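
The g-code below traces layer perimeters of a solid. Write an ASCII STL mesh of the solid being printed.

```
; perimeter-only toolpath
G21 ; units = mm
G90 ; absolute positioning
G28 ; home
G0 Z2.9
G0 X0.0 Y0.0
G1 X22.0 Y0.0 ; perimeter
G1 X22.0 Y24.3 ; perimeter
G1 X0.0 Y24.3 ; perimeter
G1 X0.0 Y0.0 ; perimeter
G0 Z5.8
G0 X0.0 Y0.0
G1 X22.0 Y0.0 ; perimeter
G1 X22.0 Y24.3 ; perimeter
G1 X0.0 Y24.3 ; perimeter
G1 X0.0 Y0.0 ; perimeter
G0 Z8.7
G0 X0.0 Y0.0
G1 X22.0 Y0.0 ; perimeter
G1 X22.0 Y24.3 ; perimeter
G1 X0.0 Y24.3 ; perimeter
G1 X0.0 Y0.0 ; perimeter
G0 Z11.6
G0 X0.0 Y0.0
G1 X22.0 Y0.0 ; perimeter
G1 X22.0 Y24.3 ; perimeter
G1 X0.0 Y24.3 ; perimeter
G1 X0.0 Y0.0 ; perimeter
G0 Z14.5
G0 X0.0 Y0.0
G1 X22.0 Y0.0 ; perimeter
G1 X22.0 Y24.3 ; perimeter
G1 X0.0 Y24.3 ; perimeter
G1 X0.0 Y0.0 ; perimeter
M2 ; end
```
solid part
  facet normal 0.0000 0.0000 -1.0000
    outer loop
      vertex 22.0 24.3 0.0
      vertex 22.0 0.0 0.0
      vertex 0.0 0.0 0.0
    endloop
  endfacet
  facet normal 0.0000 0.0000 -1.0000
    outer loop
      vertex 0.0 24.3 0.0
      vertex 22.0 24.3 0.0
      vertex 0.0 0.0 0.0
    endloop
  endfacet
  facet normal 0.0000 0.0000 1.0000
    outer loop
      vertex 0.0 0.0 14.5
      vertex 22.0 0.0 14.5
      vertex 22.0 24.3 14.5
    endloop
  endfacet
  facet normal 0.0000 0.0000 1.0000
    outer loop
      vertex 0.0 0.0 14.5
      vertex 22.0 24.3 14.5
      vertex 0.0 24.3 14.5
    endloop
  endfacet
  facet normal 0.0000 -1.0000 0.0000
    outer loop
      vertex 0.0 0.0 0.0
      vertex 22.0 0.0 0.0
      vertex 22.0 0.0 14.5
    endloop
  endfacet
  facet normal 0.0000 -1.0000 0.0000
    outer loop
      vertex 0.0 0.0 0.0
      vertex 22.0 0.0 14.5
      vertex 0.0 0.0 14.5
    endloop
  endfacet
  facet normal 0.0000 1.0000 0.0000
    outer loop
      vertex 22.0 24.3 14.5
      vertex 22.0 24.3 0.0
      vertex 0.0 24.3 0.0
    endloop
  endfacet
  facet normal 0.0000 1.0000 0.0000
    outer loop
      vertex 0.0 24.3 14.5
      vertex 22.0 24.3 14.5
      vertex 0.0 24.3 0.0
    endloop
  endfacet
  facet normal -1.0000 0.0000 0.0000
    outer loop
      vertex 0.0 24.3 14.5
      vertex 0.0 24.3 0.0
      vertex 0.0 0.0 0.0
    endloop
  endfacet
  facet normal -1.0000 0.0000 0.0000
    outer loop
      vertex 0.0 0.0 14.5
      vertex 0.0 24.3 14.5
      vertex 0.0 0.0 0.0
    endloop
  endfacet
  facet normal 1.0000 0.0000 0.0000
    outer loop
      vertex 22.0 0.0 0.0
      vertex 22.0 24.3 0.0
      vertex 22.0 24.3 14.5
    endloop
  endfacet
  facet normal 1.0000 0.0000 0.0000
    outer loop
      vertex 22.0 0.0 0.0
      vertex 22.0 24.3 14.5
      vertex 22.0 0.0 14.5
    endloop
  endfacet
endsolid part

The G0 Z moves step by Δz≈2.9 mm. Every layer's G1 loop is the same polygon, so the solid is a straight extrusion of it from z=0 to z≈14.5. Closing with flat bottom and top caps and triangulating gives 12 facets — a rectangular box, roughly 22 × 24.3 mm footprint and 14.5 mm tall.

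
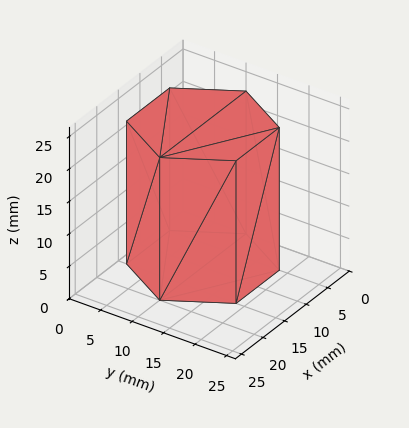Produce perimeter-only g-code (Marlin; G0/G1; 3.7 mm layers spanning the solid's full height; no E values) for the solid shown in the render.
Reading the render: the shape is a regular 6-sided prism (a cylinder approximated with 6 flat sides), circumscribed radius ≈ 10 mm, height ≈ 22 mm (dimensions read to the nearest mm from the axis ticks). For the g-code, the solid's height is divided into equal slices at the stated Δz and each level perimeter traced with G1 moves after a G0 lift.

; perimeter-only toolpath
G21 ; units = mm
G90 ; absolute positioning
G28 ; home
; layer 1
G0 Z3.7
G0 X20.0 Y10.0
G1 X15.0 Y18.7
G1 X5.0 Y18.7
G1 X0.0 Y10.0
G1 X5.0 Y1.3
G1 X15.0 Y1.3
G1 X20.0 Y10.0
; layer 2
G0 Z7.3
G0 X20.0 Y10.0
G1 X15.0 Y18.7
G1 X5.0 Y18.7
G1 X0.0 Y10.0
G1 X5.0 Y1.3
G1 X15.0 Y1.3
G1 X20.0 Y10.0
; layer 3
G0 Z11.0
G0 X20.0 Y10.0
G1 X15.0 Y18.7
G1 X5.0 Y18.7
G1 X0.0 Y10.0
G1 X5.0 Y1.3
G1 X15.0 Y1.3
G1 X20.0 Y10.0
; layer 4
G0 Z14.7
G0 X20.0 Y10.0
G1 X15.0 Y18.7
G1 X5.0 Y18.7
G1 X0.0 Y10.0
G1 X5.0 Y1.3
G1 X15.0 Y1.3
G1 X20.0 Y10.0
; layer 5
G0 Z18.3
G0 X20.0 Y10.0
G1 X15.0 Y18.7
G1 X5.0 Y18.7
G1 X0.0 Y10.0
G1 X5.0 Y1.3
G1 X15.0 Y1.3
G1 X20.0 Y10.0
; layer 6
G0 Z22.0
G0 X20.0 Y10.0
G1 X15.0 Y18.7
G1 X5.0 Y18.7
G1 X0.0 Y10.0
G1 X5.0 Y1.3
G1 X15.0 Y1.3
G1 X20.0 Y10.0
M2 ; end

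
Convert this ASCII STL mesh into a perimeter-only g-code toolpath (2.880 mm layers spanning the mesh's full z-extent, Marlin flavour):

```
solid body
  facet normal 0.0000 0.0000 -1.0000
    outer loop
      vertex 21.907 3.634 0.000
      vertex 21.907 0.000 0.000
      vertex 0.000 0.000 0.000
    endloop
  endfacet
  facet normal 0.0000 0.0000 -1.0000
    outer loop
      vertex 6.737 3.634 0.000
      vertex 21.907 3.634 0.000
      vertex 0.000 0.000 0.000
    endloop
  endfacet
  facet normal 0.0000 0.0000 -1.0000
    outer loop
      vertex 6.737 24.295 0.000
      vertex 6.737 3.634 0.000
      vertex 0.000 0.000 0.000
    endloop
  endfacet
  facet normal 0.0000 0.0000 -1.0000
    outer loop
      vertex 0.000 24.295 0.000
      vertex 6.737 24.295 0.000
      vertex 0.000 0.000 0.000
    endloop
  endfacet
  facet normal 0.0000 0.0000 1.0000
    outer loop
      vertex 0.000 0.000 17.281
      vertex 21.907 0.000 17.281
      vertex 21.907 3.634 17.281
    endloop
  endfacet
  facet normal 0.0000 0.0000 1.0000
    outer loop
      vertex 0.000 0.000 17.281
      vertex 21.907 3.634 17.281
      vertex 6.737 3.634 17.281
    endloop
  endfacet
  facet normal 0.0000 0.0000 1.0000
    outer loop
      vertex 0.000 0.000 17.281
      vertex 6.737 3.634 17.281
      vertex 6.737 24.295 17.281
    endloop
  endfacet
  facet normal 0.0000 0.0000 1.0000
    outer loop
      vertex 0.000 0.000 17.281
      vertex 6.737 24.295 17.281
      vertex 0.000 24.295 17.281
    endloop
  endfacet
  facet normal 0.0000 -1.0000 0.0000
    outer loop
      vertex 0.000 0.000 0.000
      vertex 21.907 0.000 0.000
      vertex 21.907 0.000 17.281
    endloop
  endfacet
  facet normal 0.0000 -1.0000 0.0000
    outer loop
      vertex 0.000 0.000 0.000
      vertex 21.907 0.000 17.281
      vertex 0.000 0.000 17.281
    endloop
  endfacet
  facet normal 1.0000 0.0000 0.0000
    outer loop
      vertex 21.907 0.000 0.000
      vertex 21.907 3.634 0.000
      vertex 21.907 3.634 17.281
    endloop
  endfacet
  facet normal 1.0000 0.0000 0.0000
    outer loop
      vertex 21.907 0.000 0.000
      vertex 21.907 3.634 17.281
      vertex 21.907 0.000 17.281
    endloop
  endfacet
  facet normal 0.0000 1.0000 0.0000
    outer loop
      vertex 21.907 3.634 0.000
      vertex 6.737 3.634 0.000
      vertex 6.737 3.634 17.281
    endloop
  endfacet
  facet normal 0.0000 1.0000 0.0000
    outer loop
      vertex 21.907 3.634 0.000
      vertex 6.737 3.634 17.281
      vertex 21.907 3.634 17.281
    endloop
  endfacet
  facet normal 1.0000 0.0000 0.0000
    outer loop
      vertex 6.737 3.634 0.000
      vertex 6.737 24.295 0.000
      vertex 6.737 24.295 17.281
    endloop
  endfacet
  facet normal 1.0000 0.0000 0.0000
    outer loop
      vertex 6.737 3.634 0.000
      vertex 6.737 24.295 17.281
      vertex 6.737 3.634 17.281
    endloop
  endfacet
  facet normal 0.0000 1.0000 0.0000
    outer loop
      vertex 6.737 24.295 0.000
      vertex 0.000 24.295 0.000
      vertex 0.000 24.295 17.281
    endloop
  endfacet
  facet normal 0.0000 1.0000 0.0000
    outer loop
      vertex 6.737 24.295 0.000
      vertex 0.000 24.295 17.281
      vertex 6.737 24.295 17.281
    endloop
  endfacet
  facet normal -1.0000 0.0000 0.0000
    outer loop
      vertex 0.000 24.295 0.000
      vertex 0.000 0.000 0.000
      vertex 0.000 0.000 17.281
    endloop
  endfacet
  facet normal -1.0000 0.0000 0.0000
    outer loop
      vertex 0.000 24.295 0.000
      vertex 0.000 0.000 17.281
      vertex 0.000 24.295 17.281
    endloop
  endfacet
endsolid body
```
; perimeter-only toolpath
G21 ; units = mm
G90 ; absolute positioning
G28 ; home
; layer 1
G0 Z2.880
G0 X0.000 Y0.000
G1 X21.907 Y0.000
G1 X21.907 Y3.634
G1 X6.737 Y3.634
G1 X6.737 Y24.295
G1 X0.000 Y24.295
G1 X0.000 Y0.000
; layer 2
G0 Z5.760
G0 X0.000 Y0.000
G1 X21.907 Y0.000
G1 X21.907 Y3.634
G1 X6.737 Y3.634
G1 X6.737 Y24.295
G1 X0.000 Y24.295
G1 X0.000 Y0.000
; layer 3
G0 Z8.640
G0 X0.000 Y0.000
G1 X21.907 Y0.000
G1 X21.907 Y3.634
G1 X6.737 Y3.634
G1 X6.737 Y24.295
G1 X0.000 Y24.295
G1 X0.000 Y0.000
; layer 4
G0 Z11.521
G0 X0.000 Y0.000
G1 X21.907 Y0.000
G1 X21.907 Y3.634
G1 X6.737 Y3.634
G1 X6.737 Y24.295
G1 X0.000 Y24.295
G1 X0.000 Y0.000
; layer 5
G0 Z14.401
G0 X0.000 Y0.000
G1 X21.907 Y0.000
G1 X21.907 Y3.634
G1 X6.737 Y3.634
G1 X6.737 Y24.295
G1 X0.000 Y24.295
G1 X0.000 Y0.000
; layer 6
G0 Z17.281
G0 X0.000 Y0.000
G1 X21.907 Y0.000
G1 X21.907 Y3.634
G1 X6.737 Y3.634
G1 X6.737 Y24.295
G1 X0.000 Y24.295
G1 X0.000 Y0.000
M2 ; end

The solid is an L-shaped prism: outer 21.9 × 24.3 mm, arm thicknesses ≈ 3.63 mm (horizontal) and 6.74 mm (vertical), extruded 17.3 mm in z. Slicing at Δz = 2.880 mm — 6 equal slices spanning the solid's height, so layer i sits at z = i·h/6 — gives 6 non-empty perimeters. Each is a 6-segment closed polygon; G0 lifts to the layer z and rapids to the start vertex, then G1 traces the edges.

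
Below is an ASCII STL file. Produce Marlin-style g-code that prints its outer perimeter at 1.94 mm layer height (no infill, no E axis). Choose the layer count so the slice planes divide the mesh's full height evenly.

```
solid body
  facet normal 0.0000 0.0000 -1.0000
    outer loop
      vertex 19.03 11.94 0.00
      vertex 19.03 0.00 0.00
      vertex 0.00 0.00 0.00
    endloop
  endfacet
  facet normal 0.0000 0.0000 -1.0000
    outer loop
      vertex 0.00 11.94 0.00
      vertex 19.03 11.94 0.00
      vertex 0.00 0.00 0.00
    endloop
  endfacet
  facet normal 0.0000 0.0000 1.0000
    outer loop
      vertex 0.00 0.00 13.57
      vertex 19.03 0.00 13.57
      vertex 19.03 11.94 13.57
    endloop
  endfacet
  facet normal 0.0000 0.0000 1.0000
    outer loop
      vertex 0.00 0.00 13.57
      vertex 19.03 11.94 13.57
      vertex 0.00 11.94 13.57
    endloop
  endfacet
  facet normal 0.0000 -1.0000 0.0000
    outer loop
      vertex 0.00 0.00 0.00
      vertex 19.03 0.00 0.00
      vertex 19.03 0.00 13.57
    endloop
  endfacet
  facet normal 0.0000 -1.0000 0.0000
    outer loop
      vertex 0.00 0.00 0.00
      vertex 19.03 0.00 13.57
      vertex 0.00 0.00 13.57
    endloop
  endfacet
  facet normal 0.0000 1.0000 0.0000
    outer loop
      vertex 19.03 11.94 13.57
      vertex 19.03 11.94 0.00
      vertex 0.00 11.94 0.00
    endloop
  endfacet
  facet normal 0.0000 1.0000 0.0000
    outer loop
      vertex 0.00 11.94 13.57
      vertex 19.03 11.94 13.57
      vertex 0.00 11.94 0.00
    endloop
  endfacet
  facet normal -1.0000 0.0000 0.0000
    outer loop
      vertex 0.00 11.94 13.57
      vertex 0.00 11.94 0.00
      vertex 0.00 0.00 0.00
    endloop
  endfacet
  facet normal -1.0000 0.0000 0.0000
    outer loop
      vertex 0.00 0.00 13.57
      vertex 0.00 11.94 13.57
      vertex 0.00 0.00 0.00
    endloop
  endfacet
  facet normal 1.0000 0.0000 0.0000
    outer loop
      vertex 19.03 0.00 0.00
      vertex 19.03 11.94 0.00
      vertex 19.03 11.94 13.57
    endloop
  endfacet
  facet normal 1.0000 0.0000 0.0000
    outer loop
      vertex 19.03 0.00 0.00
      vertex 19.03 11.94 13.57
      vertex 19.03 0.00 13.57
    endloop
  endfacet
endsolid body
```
; perimeter-only toolpath
G21 ; units = mm
G90 ; absolute positioning
G28 ; home
; layer 1
G0 Z1.94
G0 X0.00 Y0.00
G1 X19.03 Y0.00
G1 X19.03 Y11.94
G1 X0.00 Y11.94
G1 X0.00 Y0.00
; layer 2
G0 Z3.88
G0 X0.00 Y0.00
G1 X19.03 Y0.00
G1 X19.03 Y11.94
G1 X0.00 Y11.94
G1 X0.00 Y0.00
; layer 3
G0 Z5.82
G0 X0.00 Y0.00
G1 X19.03 Y0.00
G1 X19.03 Y11.94
G1 X0.00 Y11.94
G1 X0.00 Y0.00
; layer 4
G0 Z7.75
G0 X0.00 Y0.00
G1 X19.03 Y0.00
G1 X19.03 Y11.94
G1 X0.00 Y11.94
G1 X0.00 Y0.00
; layer 5
G0 Z9.69
G0 X0.00 Y0.00
G1 X19.03 Y0.00
G1 X19.03 Y11.94
G1 X0.00 Y11.94
G1 X0.00 Y0.00
; layer 6
G0 Z11.63
G0 X0.00 Y0.00
G1 X19.03 Y0.00
G1 X19.03 Y11.94
G1 X0.00 Y11.94
G1 X0.00 Y0.00
; layer 7
G0 Z13.57
G0 X0.00 Y0.00
G1 X19.03 Y0.00
G1 X19.03 Y11.94
G1 X0.00 Y11.94
G1 X0.00 Y0.00
M2 ; end

The solid is a rectangular box, roughly 19 × 11.9 mm footprint and 13.6 mm tall. Slicing at Δz = 1.94 mm — 7 equal slices spanning the solid's height, so layer i sits at z = i·h/7 — gives 7 non-empty perimeters. Each is a 4-segment closed polygon; G0 lifts to the layer z and rapids to the start vertex, then G1 traces the edges.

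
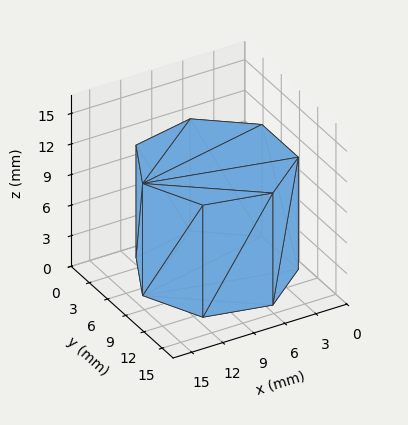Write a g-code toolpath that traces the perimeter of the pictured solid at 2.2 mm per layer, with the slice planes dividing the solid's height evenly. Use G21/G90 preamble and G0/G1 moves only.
Reading the render: the shape is a regular 7-sided prism (a cylinder approximated with 7 flat sides), circumscribed radius ≈ 7 mm, height ≈ 11 mm (dimensions read to the nearest mm from the axis ticks). For the g-code, the solid's height is divided into equal slices at the stated Δz and each level perimeter traced with G1 moves after a G0 lift.

; perimeter-only toolpath
G21 ; units = mm
G90 ; absolute positioning
G28 ; home
; layer 1
G0 Z2.2
G0 X14.0 Y7.0
G1 X11.4 Y12.5
G1 X5.4 Y13.8
G1 X0.7 Y10.0
G1 X0.7 Y4.0
G1 X5.4 Y0.2
G1 X11.4 Y1.5
G1 X14.0 Y7.0
; layer 2
G0 Z4.4
G0 X14.0 Y7.0
G1 X11.4 Y12.5
G1 X5.4 Y13.8
G1 X0.7 Y10.0
G1 X0.7 Y4.0
G1 X5.4 Y0.2
G1 X11.4 Y1.5
G1 X14.0 Y7.0
; layer 3
G0 Z6.6
G0 X14.0 Y7.0
G1 X11.4 Y12.5
G1 X5.4 Y13.8
G1 X0.7 Y10.0
G1 X0.7 Y4.0
G1 X5.4 Y0.2
G1 X11.4 Y1.5
G1 X14.0 Y7.0
; layer 4
G0 Z8.8
G0 X14.0 Y7.0
G1 X11.4 Y12.5
G1 X5.4 Y13.8
G1 X0.7 Y10.0
G1 X0.7 Y4.0
G1 X5.4 Y0.2
G1 X11.4 Y1.5
G1 X14.0 Y7.0
; layer 5
G0 Z11.0
G0 X14.0 Y7.0
G1 X11.4 Y12.5
G1 X5.4 Y13.8
G1 X0.7 Y10.0
G1 X0.7 Y4.0
G1 X5.4 Y0.2
G1 X11.4 Y1.5
G1 X14.0 Y7.0
M2 ; end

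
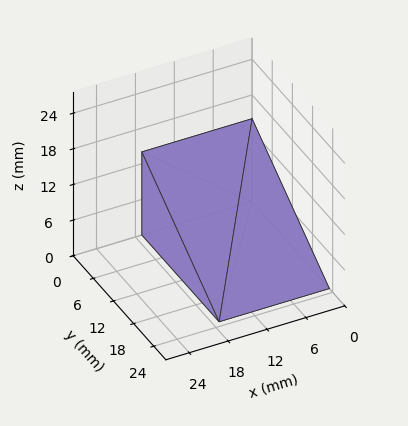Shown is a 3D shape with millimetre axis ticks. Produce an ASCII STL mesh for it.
Reading the render: the shape is a wedge (ramp): 17 × 23 mm base, rising to 14 mm along the y=0 edge and sloping linearly to z=0 at y=23 (dimensions read to the nearest mm from the axis ticks). For the STL, each face is triangulated and given an outward normal.

solid part
  facet normal 0.0000 0.0000 -1.0000
    outer loop
      vertex 17.00 23.00 0.00
      vertex 17.00 0.00 0.00
      vertex 0.00 0.00 0.00
    endloop
  endfacet
  facet normal 0.0000 0.0000 -1.0000
    outer loop
      vertex 0.00 23.00 0.00
      vertex 17.00 23.00 0.00
      vertex 0.00 0.00 0.00
    endloop
  endfacet
  facet normal 0.0000 -1.0000 0.0000
    outer loop
      vertex 0.00 0.00 0.00
      vertex 17.00 0.00 0.00
      vertex 17.00 0.00 14.00
    endloop
  endfacet
  facet normal 0.0000 -1.0000 0.0000
    outer loop
      vertex 0.00 0.00 0.00
      vertex 17.00 0.00 14.00
      vertex 0.00 0.00 14.00
    endloop
  endfacet
  facet normal 0.0000 0.5199 0.8542
    outer loop
      vertex 0.00 0.00 14.00
      vertex 17.00 0.00 14.00
      vertex 17.00 23.00 0.00
    endloop
  endfacet
  facet normal 0.0000 0.5199 0.8542
    outer loop
      vertex 0.00 0.00 14.00
      vertex 17.00 23.00 0.00
      vertex 0.00 23.00 0.00
    endloop
  endfacet
  facet normal -1.0000 0.0000 0.0000
    outer loop
      vertex 0.00 0.00 14.00
      vertex 0.00 23.00 0.00
      vertex 0.00 0.00 0.00
    endloop
  endfacet
  facet normal 1.0000 0.0000 0.0000
    outer loop
      vertex 17.00 0.00 0.00
      vertex 17.00 23.00 0.00
      vertex 17.00 0.00 14.00
    endloop
  endfacet
endsolid part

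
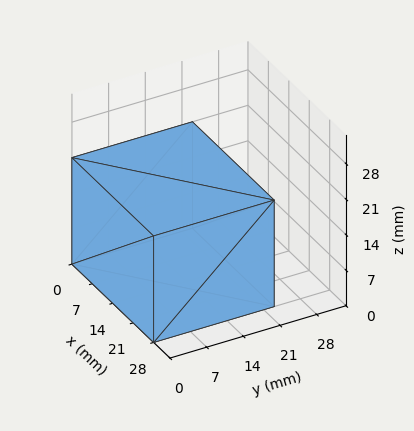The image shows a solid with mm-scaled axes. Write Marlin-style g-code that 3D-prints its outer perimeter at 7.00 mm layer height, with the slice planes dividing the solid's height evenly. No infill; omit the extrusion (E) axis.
Reading the render: the shape is a rectangular box, roughly 28 × 23 mm footprint and 21 mm tall (dimensions read to the nearest mm from the axis ticks). For the g-code, the solid's height is divided into equal slices at the stated Δz and each level perimeter traced with G1 moves after a G0 lift.

; perimeter-only toolpath
G21 ; units = mm
G90 ; absolute positioning
G28 ; home
; layer 1
G0 Z7.00
G0 X0.00 Y0.00
G1 X28.00 Y0.00
G1 X28.00 Y23.00
G1 X0.00 Y23.00
G1 X0.00 Y0.00
; layer 2
G0 Z14.00
G0 X0.00 Y0.00
G1 X28.00 Y0.00
G1 X28.00 Y23.00
G1 X0.00 Y23.00
G1 X0.00 Y0.00
; layer 3
G0 Z21.00
G0 X0.00 Y0.00
G1 X28.00 Y0.00
G1 X28.00 Y23.00
G1 X0.00 Y23.00
G1 X0.00 Y0.00
M2 ; end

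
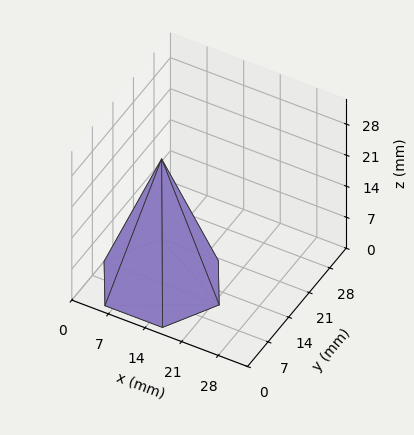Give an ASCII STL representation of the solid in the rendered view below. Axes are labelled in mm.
Reading the render: the shape is a regular 6-sided pyramid, base circumscribed radius ≈ 11 mm, apex at z ≈ 28 mm (dimensions read to the nearest mm from the axis ticks). For the STL, each face is triangulated and given an outward normal.

solid part
  facet normal 0.0000 0.0000 -1.0000
    outer loop
      vertex 5.5 20.5 0.0
      vertex 16.5 20.5 0.0
      vertex 22.0 11.0 0.0
    endloop
  endfacet
  facet normal 0.0000 0.0000 -1.0000
    outer loop
      vertex 0.0 11.0 0.0
      vertex 5.5 20.5 0.0
      vertex 22.0 11.0 0.0
    endloop
  endfacet
  facet normal 0.0000 0.0000 -1.0000
    outer loop
      vertex 5.5 1.5 0.0
      vertex 0.0 11.0 0.0
      vertex 22.0 11.0 0.0
    endloop
  endfacet
  facet normal 0.0000 0.0000 -1.0000
    outer loop
      vertex 16.5 1.5 0.0
      vertex 5.5 1.5 0.0
      vertex 22.0 11.0 0.0
    endloop
  endfacet
  facet normal 0.8194 0.4744 0.3219
    outer loop
      vertex 22.0 11.0 0.0
      vertex 16.5 20.5 0.0
      vertex 11.0 11.0 28.0
    endloop
  endfacet
  facet normal 0.0000 0.9470 0.3213
    outer loop
      vertex 16.5 20.5 0.0
      vertex 5.5 20.5 0.0
      vertex 11.0 11.0 28.0
    endloop
  endfacet
  facet normal -0.8194 0.4744 0.3219
    outer loop
      vertex 5.5 20.5 0.0
      vertex 0.0 11.0 0.0
      vertex 11.0 11.0 28.0
    endloop
  endfacet
  facet normal -0.8194 -0.4744 0.3219
    outer loop
      vertex 0.0 11.0 0.0
      vertex 5.5 1.5 0.0
      vertex 11.0 11.0 28.0
    endloop
  endfacet
  facet normal 0.0000 -0.9470 0.3213
    outer loop
      vertex 5.5 1.5 0.0
      vertex 16.5 1.5 0.0
      vertex 11.0 11.0 28.0
    endloop
  endfacet
  facet normal 0.8194 -0.4744 0.3219
    outer loop
      vertex 16.5 1.5 0.0
      vertex 22.0 11.0 0.0
      vertex 11.0 11.0 28.0
    endloop
  endfacet
endsolid part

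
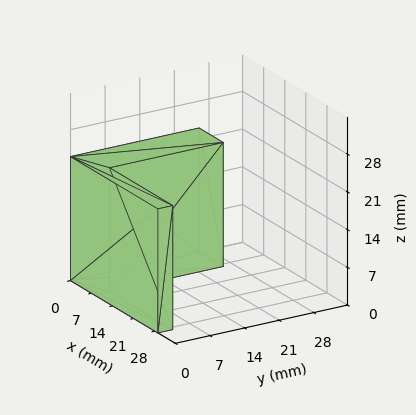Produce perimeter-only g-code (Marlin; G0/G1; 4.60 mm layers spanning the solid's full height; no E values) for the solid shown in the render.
Reading the render: the shape is an L-shaped prism: outer 29 × 26 mm, arm thicknesses ≈ 3 mm (horizontal) and 8 mm (vertical), extruded 23 mm in z (dimensions read to the nearest mm from the axis ticks). For the g-code, the solid's height is divided into equal slices at the stated Δz and each level perimeter traced with G1 moves after a G0 lift.

; perimeter-only toolpath
G21 ; units = mm
G90 ; absolute positioning
G28 ; home
; layer 1
G0 Z4.60
G0 X0.00 Y0.00
G1 X29.00 Y0.00
G1 X29.00 Y3.00
G1 X8.00 Y3.00
G1 X8.00 Y26.00
G1 X0.00 Y26.00
G1 X0.00 Y0.00
; layer 2
G0 Z9.20
G0 X0.00 Y0.00
G1 X29.00 Y0.00
G1 X29.00 Y3.00
G1 X8.00 Y3.00
G1 X8.00 Y26.00
G1 X0.00 Y26.00
G1 X0.00 Y0.00
; layer 3
G0 Z13.80
G0 X0.00 Y0.00
G1 X29.00 Y0.00
G1 X29.00 Y3.00
G1 X8.00 Y3.00
G1 X8.00 Y26.00
G1 X0.00 Y26.00
G1 X0.00 Y0.00
; layer 4
G0 Z18.40
G0 X0.00 Y0.00
G1 X29.00 Y0.00
G1 X29.00 Y3.00
G1 X8.00 Y3.00
G1 X8.00 Y26.00
G1 X0.00 Y26.00
G1 X0.00 Y0.00
; layer 5
G0 Z23.00
G0 X0.00 Y0.00
G1 X29.00 Y0.00
G1 X29.00 Y3.00
G1 X8.00 Y3.00
G1 X8.00 Y26.00
G1 X0.00 Y26.00
G1 X0.00 Y0.00
M2 ; end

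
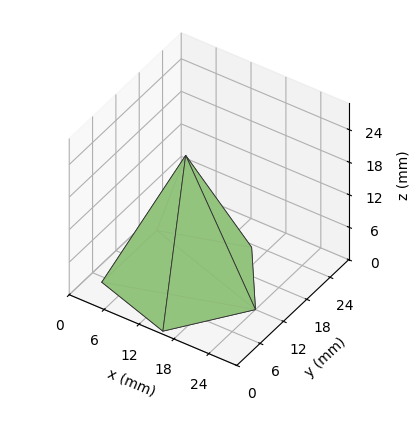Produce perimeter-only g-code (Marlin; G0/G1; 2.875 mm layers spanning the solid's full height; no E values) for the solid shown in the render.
Reading the render: the shape is a regular 5-sided pyramid, base circumscribed radius ≈ 12 mm, apex at z ≈ 23 mm (dimensions read to the nearest mm from the axis ticks). For the g-code, the solid's height is divided into equal slices at the stated Δz and each level perimeter traced with G1 moves after a G0 lift.

; perimeter-only toolpath
G21 ; units = mm
G90 ; absolute positioning
G28 ; home
; layer 1
G0 Z2.875
G0 X22.500 Y12.000
G1 X15.245 Y21.986
G1 X3.505 Y18.171
G1 X3.505 Y5.829
G1 X15.245 Y2.014
G1 X22.500 Y12.000
; layer 2
G0 Z5.750
G0 X21.000 Y12.000
G1 X14.781 Y20.560
G1 X4.719 Y17.290
G1 X4.719 Y6.710
G1 X14.781 Y3.440
G1 X21.000 Y12.000
; layer 3
G0 Z8.625
G0 X19.500 Y12.000
G1 X14.318 Y19.133
G1 X5.933 Y16.408
G1 X5.933 Y7.592
G1 X14.318 Y4.867
G1 X19.500 Y12.000
; layer 4
G0 Z11.500
G0 X18.000 Y12.000
G1 X13.854 Y17.706
G1 X7.146 Y15.527
G1 X7.146 Y8.473
G1 X13.854 Y6.293
G1 X18.000 Y12.000
; layer 5
G0 Z14.375
G0 X16.500 Y12.000
G1 X13.390 Y16.280
G1 X8.360 Y14.645
G1 X8.360 Y9.355
G1 X13.390 Y7.720
G1 X16.500 Y12.000
; layer 6
G0 Z17.250
G0 X15.000 Y12.000
G1 X12.927 Y14.853
G1 X9.573 Y13.763
G1 X9.573 Y10.237
G1 X12.927 Y9.147
G1 X15.000 Y12.000
; layer 7
G0 Z20.125
G0 X13.500 Y12.000
G1 X12.463 Y13.427
G1 X10.787 Y12.882
G1 X10.787 Y11.118
G1 X12.463 Y10.573
G1 X13.500 Y12.000
M2 ; end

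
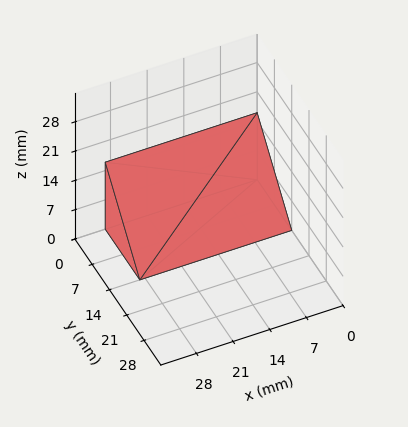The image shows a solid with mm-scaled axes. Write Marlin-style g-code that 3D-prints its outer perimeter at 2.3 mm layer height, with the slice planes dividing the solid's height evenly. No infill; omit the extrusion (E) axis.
Reading the render: the shape is a wedge (ramp): 29 × 14 mm base, rising to 16 mm along the y=0 edge and sloping linearly to z=0 at y=14 (dimensions read to the nearest mm from the axis ticks). For the g-code, the solid's height is divided into equal slices at the stated Δz and each level perimeter traced with G1 moves after a G0 lift.

; perimeter-only toolpath
G21 ; units = mm
G90 ; absolute positioning
G28 ; home
; layer 1
G0 Z2.3
G0 X0.0 Y0.0
G1 X29.0 Y0.0
G1 X29.0 Y12.0
G1 X0.0 Y12.0
G1 X0.0 Y0.0
; layer 2
G0 Z4.6
G0 X0.0 Y0.0
G1 X29.0 Y0.0
G1 X29.0 Y10.0
G1 X0.0 Y10.0
G1 X0.0 Y0.0
; layer 3
G0 Z6.9
G0 X0.0 Y0.0
G1 X29.0 Y0.0
G1 X29.0 Y8.0
G1 X0.0 Y8.0
G1 X0.0 Y0.0
; layer 4
G0 Z9.1
G0 X0.0 Y0.0
G1 X29.0 Y0.0
G1 X29.0 Y6.0
G1 X0.0 Y6.0
G1 X0.0 Y0.0
; layer 5
G0 Z11.4
G0 X0.0 Y0.0
G1 X29.0 Y0.0
G1 X29.0 Y4.0
G1 X0.0 Y4.0
G1 X0.0 Y0.0
; layer 6
G0 Z13.7
G0 X0.0 Y0.0
G1 X29.0 Y0.0
G1 X29.0 Y2.0
G1 X0.0 Y2.0
G1 X0.0 Y0.0
M2 ; end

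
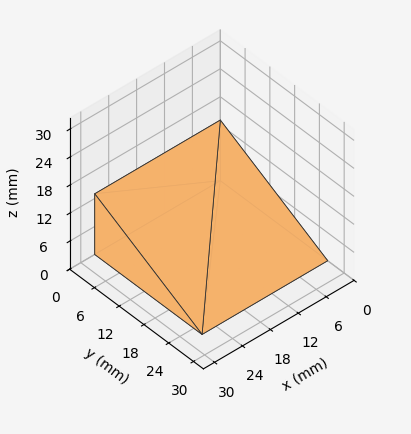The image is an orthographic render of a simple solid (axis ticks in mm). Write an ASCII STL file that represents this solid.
Reading the render: the shape is a wedge (ramp): 27 × 26 mm base, rising to 13 mm along the y=0 edge and sloping linearly to z=0 at y=26 (dimensions read to the nearest mm from the axis ticks). For the STL, each face is triangulated and given an outward normal.

solid part
  facet normal 0.0000 0.0000 -1.0000
    outer loop
      vertex 27.00 26.00 0.00
      vertex 27.00 0.00 0.00
      vertex 0.00 0.00 0.00
    endloop
  endfacet
  facet normal 0.0000 0.0000 -1.0000
    outer loop
      vertex 0.00 26.00 0.00
      vertex 27.00 26.00 0.00
      vertex 0.00 0.00 0.00
    endloop
  endfacet
  facet normal 0.0000 -1.0000 0.0000
    outer loop
      vertex 0.00 0.00 0.00
      vertex 27.00 0.00 0.00
      vertex 27.00 0.00 13.00
    endloop
  endfacet
  facet normal 0.0000 -1.0000 0.0000
    outer loop
      vertex 0.00 0.00 0.00
      vertex 27.00 0.00 13.00
      vertex 0.00 0.00 13.00
    endloop
  endfacet
  facet normal 0.0000 0.4472 0.8944
    outer loop
      vertex 0.00 0.00 13.00
      vertex 27.00 0.00 13.00
      vertex 27.00 26.00 0.00
    endloop
  endfacet
  facet normal 0.0000 0.4472 0.8944
    outer loop
      vertex 0.00 0.00 13.00
      vertex 27.00 26.00 0.00
      vertex 0.00 26.00 0.00
    endloop
  endfacet
  facet normal -1.0000 0.0000 0.0000
    outer loop
      vertex 0.00 0.00 13.00
      vertex 0.00 26.00 0.00
      vertex 0.00 0.00 0.00
    endloop
  endfacet
  facet normal 1.0000 0.0000 0.0000
    outer loop
      vertex 27.00 0.00 0.00
      vertex 27.00 26.00 0.00
      vertex 27.00 0.00 13.00
    endloop
  endfacet
endsolid part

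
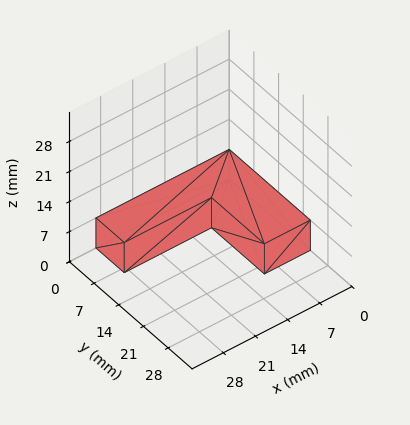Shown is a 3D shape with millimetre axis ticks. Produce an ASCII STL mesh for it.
Reading the render: the shape is an L-shaped prism: outer 29 × 23 mm, arm thicknesses ≈ 8 mm (horizontal) and 10 mm (vertical), extruded 7 mm in z (dimensions read to the nearest mm from the axis ticks). For the STL, each face is triangulated and given an outward normal.

solid part
  facet normal 0.0000 0.0000 -1.0000
    outer loop
      vertex 29.000 8.000 0.000
      vertex 29.000 0.000 0.000
      vertex 0.000 0.000 0.000
    endloop
  endfacet
  facet normal 0.0000 0.0000 -1.0000
    outer loop
      vertex 10.000 8.000 0.000
      vertex 29.000 8.000 0.000
      vertex 0.000 0.000 0.000
    endloop
  endfacet
  facet normal 0.0000 0.0000 -1.0000
    outer loop
      vertex 10.000 23.000 0.000
      vertex 10.000 8.000 0.000
      vertex 0.000 0.000 0.000
    endloop
  endfacet
  facet normal 0.0000 0.0000 -1.0000
    outer loop
      vertex 0.000 23.000 0.000
      vertex 10.000 23.000 0.000
      vertex 0.000 0.000 0.000
    endloop
  endfacet
  facet normal 0.0000 0.0000 1.0000
    outer loop
      vertex 0.000 0.000 7.000
      vertex 29.000 0.000 7.000
      vertex 29.000 8.000 7.000
    endloop
  endfacet
  facet normal 0.0000 0.0000 1.0000
    outer loop
      vertex 0.000 0.000 7.000
      vertex 29.000 8.000 7.000
      vertex 10.000 8.000 7.000
    endloop
  endfacet
  facet normal 0.0000 0.0000 1.0000
    outer loop
      vertex 0.000 0.000 7.000
      vertex 10.000 8.000 7.000
      vertex 10.000 23.000 7.000
    endloop
  endfacet
  facet normal 0.0000 0.0000 1.0000
    outer loop
      vertex 0.000 0.000 7.000
      vertex 10.000 23.000 7.000
      vertex 0.000 23.000 7.000
    endloop
  endfacet
  facet normal 0.0000 -1.0000 0.0000
    outer loop
      vertex 0.000 0.000 0.000
      vertex 29.000 0.000 0.000
      vertex 29.000 0.000 7.000
    endloop
  endfacet
  facet normal 0.0000 -1.0000 0.0000
    outer loop
      vertex 0.000 0.000 0.000
      vertex 29.000 0.000 7.000
      vertex 0.000 0.000 7.000
    endloop
  endfacet
  facet normal 1.0000 0.0000 0.0000
    outer loop
      vertex 29.000 0.000 0.000
      vertex 29.000 8.000 0.000
      vertex 29.000 8.000 7.000
    endloop
  endfacet
  facet normal 1.0000 0.0000 0.0000
    outer loop
      vertex 29.000 0.000 0.000
      vertex 29.000 8.000 7.000
      vertex 29.000 0.000 7.000
    endloop
  endfacet
  facet normal 0.0000 1.0000 0.0000
    outer loop
      vertex 29.000 8.000 0.000
      vertex 10.000 8.000 0.000
      vertex 10.000 8.000 7.000
    endloop
  endfacet
  facet normal 0.0000 1.0000 0.0000
    outer loop
      vertex 29.000 8.000 0.000
      vertex 10.000 8.000 7.000
      vertex 29.000 8.000 7.000
    endloop
  endfacet
  facet normal 1.0000 0.0000 0.0000
    outer loop
      vertex 10.000 8.000 0.000
      vertex 10.000 23.000 0.000
      vertex 10.000 23.000 7.000
    endloop
  endfacet
  facet normal 1.0000 0.0000 0.0000
    outer loop
      vertex 10.000 8.000 0.000
      vertex 10.000 23.000 7.000
      vertex 10.000 8.000 7.000
    endloop
  endfacet
  facet normal 0.0000 1.0000 0.0000
    outer loop
      vertex 10.000 23.000 0.000
      vertex 0.000 23.000 0.000
      vertex 0.000 23.000 7.000
    endloop
  endfacet
  facet normal 0.0000 1.0000 0.0000
    outer loop
      vertex 10.000 23.000 0.000
      vertex 0.000 23.000 7.000
      vertex 10.000 23.000 7.000
    endloop
  endfacet
  facet normal -1.0000 0.0000 0.0000
    outer loop
      vertex 0.000 23.000 0.000
      vertex 0.000 0.000 0.000
      vertex 0.000 0.000 7.000
    endloop
  endfacet
  facet normal -1.0000 0.0000 0.0000
    outer loop
      vertex 0.000 23.000 0.000
      vertex 0.000 0.000 7.000
      vertex 0.000 23.000 7.000
    endloop
  endfacet
endsolid part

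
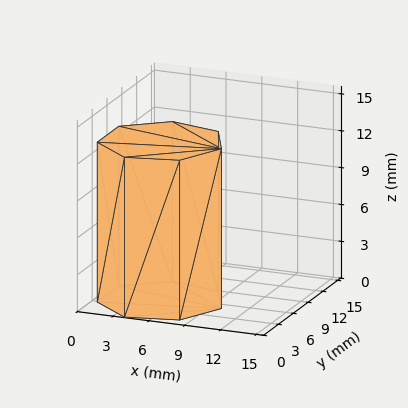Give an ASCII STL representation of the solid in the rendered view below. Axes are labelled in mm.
Reading the render: the shape is a regular 7-sided prism (a cylinder approximated with 7 flat sides), circumscribed radius ≈ 5 mm, height ≈ 13 mm (dimensions read to the nearest mm from the axis ticks). For the STL, each face is triangulated and given an outward normal.

solid part
  facet normal 0.0000 0.0000 -1.0000
    outer loop
      vertex 3.89 9.87 0.00
      vertex 8.12 8.91 0.00
      vertex 10.00 5.00 0.00
    endloop
  endfacet
  facet normal 0.0000 0.0000 -1.0000
    outer loop
      vertex 0.50 7.17 0.00
      vertex 3.89 9.87 0.00
      vertex 10.00 5.00 0.00
    endloop
  endfacet
  facet normal 0.0000 0.0000 -1.0000
    outer loop
      vertex 0.50 2.83 0.00
      vertex 0.50 7.17 0.00
      vertex 10.00 5.00 0.00
    endloop
  endfacet
  facet normal 0.0000 0.0000 -1.0000
    outer loop
      vertex 3.89 0.13 0.00
      vertex 0.50 2.83 0.00
      vertex 10.00 5.00 0.00
    endloop
  endfacet
  facet normal 0.0000 0.0000 -1.0000
    outer loop
      vertex 8.12 1.09 0.00
      vertex 3.89 0.13 0.00
      vertex 10.00 5.00 0.00
    endloop
  endfacet
  facet normal 0.0000 0.0000 1.0000
    outer loop
      vertex 10.00 5.00 13.00
      vertex 8.12 8.91 13.00
      vertex 3.89 9.87 13.00
    endloop
  endfacet
  facet normal 0.0000 0.0000 1.0000
    outer loop
      vertex 10.00 5.00 13.00
      vertex 3.89 9.87 13.00
      vertex 0.50 7.17 13.00
    endloop
  endfacet
  facet normal 0.0000 0.0000 1.0000
    outer loop
      vertex 10.00 5.00 13.00
      vertex 0.50 7.17 13.00
      vertex 0.50 2.83 13.00
    endloop
  endfacet
  facet normal 0.0000 0.0000 1.0000
    outer loop
      vertex 10.00 5.00 13.00
      vertex 0.50 2.83 13.00
      vertex 3.89 0.13 13.00
    endloop
  endfacet
  facet normal 0.0000 0.0000 1.0000
    outer loop
      vertex 10.00 5.00 13.00
      vertex 3.89 0.13 13.00
      vertex 8.12 1.09 13.00
    endloop
  endfacet
  facet normal 0.9012 0.4333 0.0000
    outer loop
      vertex 10.00 5.00 0.00
      vertex 8.12 8.91 0.00
      vertex 8.12 8.91 13.00
    endloop
  endfacet
  facet normal 0.9012 0.4333 0.0000
    outer loop
      vertex 10.00 5.00 0.00
      vertex 8.12 8.91 13.00
      vertex 10.00 5.00 13.00
    endloop
  endfacet
  facet normal 0.2213 0.9752 0.0000
    outer loop
      vertex 8.12 8.91 0.00
      vertex 3.89 9.87 0.00
      vertex 3.89 9.87 13.00
    endloop
  endfacet
  facet normal 0.2213 0.9752 0.0000
    outer loop
      vertex 8.12 8.91 0.00
      vertex 3.89 9.87 13.00
      vertex 8.12 8.91 13.00
    endloop
  endfacet
  facet normal -0.6230 0.7822 0.0000
    outer loop
      vertex 3.89 9.87 0.00
      vertex 0.50 7.17 0.00
      vertex 0.50 7.17 13.00
    endloop
  endfacet
  facet normal -0.6230 0.7822 0.0000
    outer loop
      vertex 3.89 9.87 0.00
      vertex 0.50 7.17 13.00
      vertex 3.89 9.87 13.00
    endloop
  endfacet
  facet normal -1.0000 0.0000 0.0000
    outer loop
      vertex 0.50 7.17 0.00
      vertex 0.50 2.83 0.00
      vertex 0.50 2.83 13.00
    endloop
  endfacet
  facet normal -1.0000 0.0000 0.0000
    outer loop
      vertex 0.50 7.17 0.00
      vertex 0.50 2.83 13.00
      vertex 0.50 7.17 13.00
    endloop
  endfacet
  facet normal -0.6230 -0.7822 0.0000
    outer loop
      vertex 0.50 2.83 0.00
      vertex 3.89 0.13 0.00
      vertex 3.89 0.13 13.00
    endloop
  endfacet
  facet normal -0.6230 -0.7822 0.0000
    outer loop
      vertex 0.50 2.83 0.00
      vertex 3.89 0.13 13.00
      vertex 0.50 2.83 13.00
    endloop
  endfacet
  facet normal 0.2213 -0.9752 0.0000
    outer loop
      vertex 3.89 0.13 0.00
      vertex 8.12 1.09 0.00
      vertex 8.12 1.09 13.00
    endloop
  endfacet
  facet normal 0.2213 -0.9752 0.0000
    outer loop
      vertex 3.89 0.13 0.00
      vertex 8.12 1.09 13.00
      vertex 3.89 0.13 13.00
    endloop
  endfacet
  facet normal 0.9012 -0.4333 0.0000
    outer loop
      vertex 8.12 1.09 0.00
      vertex 10.00 5.00 0.00
      vertex 10.00 5.00 13.00
    endloop
  endfacet
  facet normal 0.9012 -0.4333 0.0000
    outer loop
      vertex 8.12 1.09 0.00
      vertex 10.00 5.00 13.00
      vertex 8.12 1.09 13.00
    endloop
  endfacet
endsolid part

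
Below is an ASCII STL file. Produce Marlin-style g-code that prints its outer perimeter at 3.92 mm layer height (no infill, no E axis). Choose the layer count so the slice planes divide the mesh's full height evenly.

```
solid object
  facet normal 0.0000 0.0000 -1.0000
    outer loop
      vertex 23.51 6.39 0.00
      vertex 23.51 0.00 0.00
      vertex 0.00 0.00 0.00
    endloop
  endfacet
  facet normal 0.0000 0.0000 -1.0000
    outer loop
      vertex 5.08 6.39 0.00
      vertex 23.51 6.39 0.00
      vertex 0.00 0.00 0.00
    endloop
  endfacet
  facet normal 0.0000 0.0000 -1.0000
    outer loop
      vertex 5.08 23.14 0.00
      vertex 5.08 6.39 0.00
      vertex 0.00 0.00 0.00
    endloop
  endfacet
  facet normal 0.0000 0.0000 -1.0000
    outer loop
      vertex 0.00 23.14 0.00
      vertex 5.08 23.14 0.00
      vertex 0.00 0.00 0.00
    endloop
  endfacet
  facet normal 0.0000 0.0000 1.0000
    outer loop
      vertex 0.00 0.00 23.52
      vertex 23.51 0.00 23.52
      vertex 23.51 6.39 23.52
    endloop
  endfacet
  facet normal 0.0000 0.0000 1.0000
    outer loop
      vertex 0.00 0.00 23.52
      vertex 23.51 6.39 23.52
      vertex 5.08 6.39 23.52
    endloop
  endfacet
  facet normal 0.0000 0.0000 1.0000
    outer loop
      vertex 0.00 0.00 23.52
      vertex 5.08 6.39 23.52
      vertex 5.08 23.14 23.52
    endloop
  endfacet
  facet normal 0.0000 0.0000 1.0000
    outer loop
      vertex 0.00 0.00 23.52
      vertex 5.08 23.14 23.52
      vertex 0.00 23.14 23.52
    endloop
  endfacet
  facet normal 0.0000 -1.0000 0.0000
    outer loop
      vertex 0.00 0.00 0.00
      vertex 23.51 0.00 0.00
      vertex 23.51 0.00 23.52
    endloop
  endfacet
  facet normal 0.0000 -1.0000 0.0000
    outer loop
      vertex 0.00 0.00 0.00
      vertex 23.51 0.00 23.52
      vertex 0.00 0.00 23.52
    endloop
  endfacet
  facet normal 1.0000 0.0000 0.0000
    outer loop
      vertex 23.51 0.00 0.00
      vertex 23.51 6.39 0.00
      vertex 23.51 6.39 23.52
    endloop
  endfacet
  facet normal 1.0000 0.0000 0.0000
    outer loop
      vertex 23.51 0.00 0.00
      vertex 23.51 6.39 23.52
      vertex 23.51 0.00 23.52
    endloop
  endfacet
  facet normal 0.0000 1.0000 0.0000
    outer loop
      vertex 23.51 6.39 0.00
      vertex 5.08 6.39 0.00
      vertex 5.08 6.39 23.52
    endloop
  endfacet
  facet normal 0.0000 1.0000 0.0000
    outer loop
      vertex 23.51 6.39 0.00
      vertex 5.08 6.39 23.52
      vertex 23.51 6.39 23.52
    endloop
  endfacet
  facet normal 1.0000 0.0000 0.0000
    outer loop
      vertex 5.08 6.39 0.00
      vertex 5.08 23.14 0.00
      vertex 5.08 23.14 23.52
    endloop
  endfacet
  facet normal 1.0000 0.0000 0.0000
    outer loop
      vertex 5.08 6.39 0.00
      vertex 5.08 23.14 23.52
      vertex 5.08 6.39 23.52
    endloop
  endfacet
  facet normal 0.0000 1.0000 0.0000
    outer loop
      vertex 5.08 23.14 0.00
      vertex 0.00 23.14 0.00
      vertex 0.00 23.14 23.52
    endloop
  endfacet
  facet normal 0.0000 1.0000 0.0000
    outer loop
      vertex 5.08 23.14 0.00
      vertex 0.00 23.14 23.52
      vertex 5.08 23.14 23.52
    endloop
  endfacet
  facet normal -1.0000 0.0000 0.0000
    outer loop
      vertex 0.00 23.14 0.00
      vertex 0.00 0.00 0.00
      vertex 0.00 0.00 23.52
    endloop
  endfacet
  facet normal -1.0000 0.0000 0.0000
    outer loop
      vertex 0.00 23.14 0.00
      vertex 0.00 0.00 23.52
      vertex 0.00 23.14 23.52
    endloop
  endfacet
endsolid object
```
; perimeter-only toolpath
G21 ; units = mm
G90 ; absolute positioning
G28 ; home
; layer 1
G0 Z3.92
G0 X0.00 Y0.00
G1 X23.51 Y0.00
G1 X23.51 Y6.39
G1 X5.08 Y6.39
G1 X5.08 Y23.14
G1 X0.00 Y23.14
G1 X0.00 Y0.00
; layer 2
G0 Z7.84
G0 X0.00 Y0.00
G1 X23.51 Y0.00
G1 X23.51 Y6.39
G1 X5.08 Y6.39
G1 X5.08 Y23.14
G1 X0.00 Y23.14
G1 X0.00 Y0.00
; layer 3
G0 Z11.76
G0 X0.00 Y0.00
G1 X23.51 Y0.00
G1 X23.51 Y6.39
G1 X5.08 Y6.39
G1 X5.08 Y23.14
G1 X0.00 Y23.14
G1 X0.00 Y0.00
; layer 4
G0 Z15.68
G0 X0.00 Y0.00
G1 X23.51 Y0.00
G1 X23.51 Y6.39
G1 X5.08 Y6.39
G1 X5.08 Y23.14
G1 X0.00 Y23.14
G1 X0.00 Y0.00
; layer 5
G0 Z19.60
G0 X0.00 Y0.00
G1 X23.51 Y0.00
G1 X23.51 Y6.39
G1 X5.08 Y6.39
G1 X5.08 Y23.14
G1 X0.00 Y23.14
G1 X0.00 Y0.00
; layer 6
G0 Z23.52
G0 X0.00 Y0.00
G1 X23.51 Y0.00
G1 X23.51 Y6.39
G1 X5.08 Y6.39
G1 X5.08 Y23.14
G1 X0.00 Y23.14
G1 X0.00 Y0.00
M2 ; end

The solid is an L-shaped prism: outer 23.5 × 23.1 mm, arm thicknesses ≈ 6.39 mm (horizontal) and 5.08 mm (vertical), extruded 23.5 mm in z. Slicing at Δz = 3.92 mm — 6 equal slices spanning the solid's height, so layer i sits at z = i·h/6 — gives 6 non-empty perimeters. Each is a 6-segment closed polygon; G0 lifts to the layer z and rapids to the start vertex, then G1 traces the edges.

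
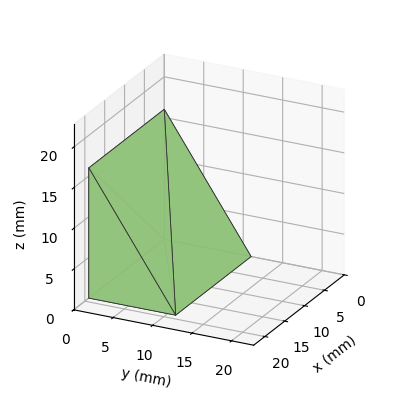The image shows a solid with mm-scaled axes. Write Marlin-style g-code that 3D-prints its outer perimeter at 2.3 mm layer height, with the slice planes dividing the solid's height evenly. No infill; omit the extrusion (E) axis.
Reading the render: the shape is a wedge (ramp): 19 × 11 mm base, rising to 16 mm along the y=0 edge and sloping linearly to z=0 at y=11 (dimensions read to the nearest mm from the axis ticks). For the g-code, the solid's height is divided into equal slices at the stated Δz and each level perimeter traced with G1 moves after a G0 lift.

; perimeter-only toolpath
G21 ; units = mm
G90 ; absolute positioning
G28 ; home
; layer 1
G0 Z2.3
G0 X0.0 Y0.0
G1 X19.0 Y0.0
G1 X19.0 Y9.4
G1 X0.0 Y9.4
G1 X0.0 Y0.0
; layer 2
G0 Z4.6
G0 X0.0 Y0.0
G1 X19.0 Y0.0
G1 X19.0 Y7.9
G1 X0.0 Y7.9
G1 X0.0 Y0.0
; layer 3
G0 Z6.9
G0 X0.0 Y0.0
G1 X19.0 Y0.0
G1 X19.0 Y6.3
G1 X0.0 Y6.3
G1 X0.0 Y0.0
; layer 4
G0 Z9.1
G0 X0.0 Y0.0
G1 X19.0 Y0.0
G1 X19.0 Y4.7
G1 X0.0 Y4.7
G1 X0.0 Y0.0
; layer 5
G0 Z11.4
G0 X0.0 Y0.0
G1 X19.0 Y0.0
G1 X19.0 Y3.1
G1 X0.0 Y3.1
G1 X0.0 Y0.0
; layer 6
G0 Z13.7
G0 X0.0 Y0.0
G1 X19.0 Y0.0
G1 X19.0 Y1.6
G1 X0.0 Y1.6
G1 X0.0 Y0.0
M2 ; end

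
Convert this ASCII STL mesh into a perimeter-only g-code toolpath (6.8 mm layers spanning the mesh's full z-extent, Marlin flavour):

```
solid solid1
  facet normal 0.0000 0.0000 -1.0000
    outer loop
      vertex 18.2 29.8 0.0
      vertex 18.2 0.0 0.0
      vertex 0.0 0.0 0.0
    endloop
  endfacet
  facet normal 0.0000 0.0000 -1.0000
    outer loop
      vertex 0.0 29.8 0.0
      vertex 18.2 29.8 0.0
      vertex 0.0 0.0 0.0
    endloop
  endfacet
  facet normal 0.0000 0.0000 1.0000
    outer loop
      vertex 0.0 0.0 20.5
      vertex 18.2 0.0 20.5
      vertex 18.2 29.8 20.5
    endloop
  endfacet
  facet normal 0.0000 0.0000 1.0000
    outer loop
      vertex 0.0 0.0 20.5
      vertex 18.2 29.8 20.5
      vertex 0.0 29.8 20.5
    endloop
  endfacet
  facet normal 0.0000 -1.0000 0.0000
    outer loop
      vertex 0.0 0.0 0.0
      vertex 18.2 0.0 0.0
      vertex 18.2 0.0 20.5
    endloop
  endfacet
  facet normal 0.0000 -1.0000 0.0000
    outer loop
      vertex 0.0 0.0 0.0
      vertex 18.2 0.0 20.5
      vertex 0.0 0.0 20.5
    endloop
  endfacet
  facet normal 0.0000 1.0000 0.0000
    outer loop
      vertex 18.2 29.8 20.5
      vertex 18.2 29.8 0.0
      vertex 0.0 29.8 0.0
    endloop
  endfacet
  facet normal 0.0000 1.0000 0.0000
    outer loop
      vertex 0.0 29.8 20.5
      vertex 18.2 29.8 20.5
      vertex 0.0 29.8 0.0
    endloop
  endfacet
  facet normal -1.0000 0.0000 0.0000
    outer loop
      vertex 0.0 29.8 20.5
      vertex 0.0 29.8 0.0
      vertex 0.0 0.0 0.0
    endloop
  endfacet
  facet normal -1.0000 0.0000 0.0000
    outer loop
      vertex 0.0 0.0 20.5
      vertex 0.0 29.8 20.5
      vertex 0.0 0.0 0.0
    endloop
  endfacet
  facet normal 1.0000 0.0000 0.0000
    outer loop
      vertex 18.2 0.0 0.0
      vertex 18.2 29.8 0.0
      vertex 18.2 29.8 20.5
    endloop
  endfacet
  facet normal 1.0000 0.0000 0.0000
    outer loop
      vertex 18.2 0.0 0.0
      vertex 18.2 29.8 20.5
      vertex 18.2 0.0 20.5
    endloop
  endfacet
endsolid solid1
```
; perimeter-only toolpath
G21 ; units = mm
G90 ; absolute positioning
G28 ; home
; layer 1
G0 Z6.8
G0 X0.0 Y0.0
G1 X18.2 Y0.0
G1 X18.2 Y29.8
G1 X0.0 Y29.8
G1 X0.0 Y0.0
; layer 2
G0 Z13.7
G0 X0.0 Y0.0
G1 X18.2 Y0.0
G1 X18.2 Y29.8
G1 X0.0 Y29.8
G1 X0.0 Y0.0
; layer 3
G0 Z20.5
G0 X0.0 Y0.0
G1 X18.2 Y0.0
G1 X18.2 Y29.8
G1 X0.0 Y29.8
G1 X0.0 Y0.0
M2 ; end

The solid is a rectangular box, roughly 18.2 × 29.8 mm footprint and 20.5 mm tall. Slicing at Δz = 6.8 mm — 3 equal slices spanning the solid's height, so layer i sits at z = i·h/3 — gives 3 non-empty perimeters. Each is a 4-segment closed polygon; G0 lifts to the layer z and rapids to the start vertex, then G1 traces the edges.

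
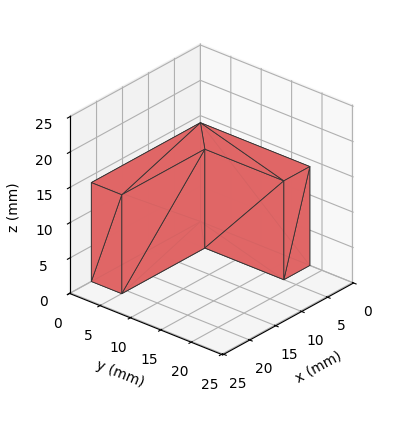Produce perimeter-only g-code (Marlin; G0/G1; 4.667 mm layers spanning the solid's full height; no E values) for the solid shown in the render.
Reading the render: the shape is an L-shaped prism: outer 21 × 18 mm, arm thicknesses ≈ 5 mm (horizontal) and 5 mm (vertical), extruded 14 mm in z (dimensions read to the nearest mm from the axis ticks). For the g-code, the solid's height is divided into equal slices at the stated Δz and each level perimeter traced with G1 moves after a G0 lift.

; perimeter-only toolpath
G21 ; units = mm
G90 ; absolute positioning
G28 ; home
; layer 1
G0 Z4.667
G0 X0.000 Y0.000
G1 X21.000 Y0.000
G1 X21.000 Y5.000
G1 X5.000 Y5.000
G1 X5.000 Y18.000
G1 X0.000 Y18.000
G1 X0.000 Y0.000
; layer 2
G0 Z9.333
G0 X0.000 Y0.000
G1 X21.000 Y0.000
G1 X21.000 Y5.000
G1 X5.000 Y5.000
G1 X5.000 Y18.000
G1 X0.000 Y18.000
G1 X0.000 Y0.000
; layer 3
G0 Z14.000
G0 X0.000 Y0.000
G1 X21.000 Y0.000
G1 X21.000 Y5.000
G1 X5.000 Y5.000
G1 X5.000 Y18.000
G1 X0.000 Y18.000
G1 X0.000 Y0.000
M2 ; end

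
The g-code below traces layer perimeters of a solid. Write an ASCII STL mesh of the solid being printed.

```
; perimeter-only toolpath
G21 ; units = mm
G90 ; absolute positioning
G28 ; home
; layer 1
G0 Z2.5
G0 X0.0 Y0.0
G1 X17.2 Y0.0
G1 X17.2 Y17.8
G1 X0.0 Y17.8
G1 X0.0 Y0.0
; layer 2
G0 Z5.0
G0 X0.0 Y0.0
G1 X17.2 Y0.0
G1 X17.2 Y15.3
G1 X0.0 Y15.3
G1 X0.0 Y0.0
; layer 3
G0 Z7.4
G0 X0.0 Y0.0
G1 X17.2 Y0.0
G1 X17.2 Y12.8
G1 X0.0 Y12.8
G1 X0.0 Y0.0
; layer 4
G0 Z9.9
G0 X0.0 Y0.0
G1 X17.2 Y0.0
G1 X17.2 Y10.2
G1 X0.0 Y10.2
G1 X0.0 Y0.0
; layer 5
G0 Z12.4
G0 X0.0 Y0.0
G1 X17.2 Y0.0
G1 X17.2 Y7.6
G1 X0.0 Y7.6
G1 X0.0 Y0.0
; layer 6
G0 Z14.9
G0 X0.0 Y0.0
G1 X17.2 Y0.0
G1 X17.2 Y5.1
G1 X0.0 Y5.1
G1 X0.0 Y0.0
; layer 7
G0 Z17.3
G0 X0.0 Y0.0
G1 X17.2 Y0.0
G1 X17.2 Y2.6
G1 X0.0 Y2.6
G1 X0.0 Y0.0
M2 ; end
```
solid part
  facet normal 0.0000 0.0000 -1.0000
    outer loop
      vertex 17.2 20.4 0.0
      vertex 17.2 0.0 0.0
      vertex 0.0 0.0 0.0
    endloop
  endfacet
  facet normal 0.0000 0.0000 -1.0000
    outer loop
      vertex 0.0 20.4 0.0
      vertex 17.2 20.4 0.0
      vertex 0.0 0.0 0.0
    endloop
  endfacet
  facet normal 0.0000 -1.0000 0.0000
    outer loop
      vertex 0.0 0.0 0.0
      vertex 17.2 0.0 0.0
      vertex 17.2 0.0 19.8
    endloop
  endfacet
  facet normal 0.0000 -1.0000 0.0000
    outer loop
      vertex 0.0 0.0 0.0
      vertex 17.2 0.0 19.8
      vertex 0.0 0.0 19.8
    endloop
  endfacet
  facet normal 0.0000 0.6965 0.7176
    outer loop
      vertex 0.0 0.0 19.8
      vertex 17.2 0.0 19.8
      vertex 17.2 20.4 0.0
    endloop
  endfacet
  facet normal 0.0000 0.6965 0.7176
    outer loop
      vertex 0.0 0.0 19.8
      vertex 17.2 20.4 0.0
      vertex 0.0 20.4 0.0
    endloop
  endfacet
  facet normal -1.0000 0.0000 0.0000
    outer loop
      vertex 0.0 0.0 19.8
      vertex 0.0 20.4 0.0
      vertex 0.0 0.0 0.0
    endloop
  endfacet
  facet normal 1.0000 0.0000 0.0000
    outer loop
      vertex 17.2 0.0 0.0
      vertex 17.2 20.4 0.0
      vertex 17.2 0.0 19.8
    endloop
  endfacet
endsolid part

The G0 Z moves step by Δz≈2.5 mm. The G1 loops shrink linearly with z, so the solid tapers from its base footprint up to z≈19.8. Closing with a flat bottom cap and the tapered top and triangulating gives 8 facets — a wedge (ramp): 17.2 × 20.4 mm base, rising to 19.8 mm along the y=0 edge and sloping linearly to z=0 at y=20.4.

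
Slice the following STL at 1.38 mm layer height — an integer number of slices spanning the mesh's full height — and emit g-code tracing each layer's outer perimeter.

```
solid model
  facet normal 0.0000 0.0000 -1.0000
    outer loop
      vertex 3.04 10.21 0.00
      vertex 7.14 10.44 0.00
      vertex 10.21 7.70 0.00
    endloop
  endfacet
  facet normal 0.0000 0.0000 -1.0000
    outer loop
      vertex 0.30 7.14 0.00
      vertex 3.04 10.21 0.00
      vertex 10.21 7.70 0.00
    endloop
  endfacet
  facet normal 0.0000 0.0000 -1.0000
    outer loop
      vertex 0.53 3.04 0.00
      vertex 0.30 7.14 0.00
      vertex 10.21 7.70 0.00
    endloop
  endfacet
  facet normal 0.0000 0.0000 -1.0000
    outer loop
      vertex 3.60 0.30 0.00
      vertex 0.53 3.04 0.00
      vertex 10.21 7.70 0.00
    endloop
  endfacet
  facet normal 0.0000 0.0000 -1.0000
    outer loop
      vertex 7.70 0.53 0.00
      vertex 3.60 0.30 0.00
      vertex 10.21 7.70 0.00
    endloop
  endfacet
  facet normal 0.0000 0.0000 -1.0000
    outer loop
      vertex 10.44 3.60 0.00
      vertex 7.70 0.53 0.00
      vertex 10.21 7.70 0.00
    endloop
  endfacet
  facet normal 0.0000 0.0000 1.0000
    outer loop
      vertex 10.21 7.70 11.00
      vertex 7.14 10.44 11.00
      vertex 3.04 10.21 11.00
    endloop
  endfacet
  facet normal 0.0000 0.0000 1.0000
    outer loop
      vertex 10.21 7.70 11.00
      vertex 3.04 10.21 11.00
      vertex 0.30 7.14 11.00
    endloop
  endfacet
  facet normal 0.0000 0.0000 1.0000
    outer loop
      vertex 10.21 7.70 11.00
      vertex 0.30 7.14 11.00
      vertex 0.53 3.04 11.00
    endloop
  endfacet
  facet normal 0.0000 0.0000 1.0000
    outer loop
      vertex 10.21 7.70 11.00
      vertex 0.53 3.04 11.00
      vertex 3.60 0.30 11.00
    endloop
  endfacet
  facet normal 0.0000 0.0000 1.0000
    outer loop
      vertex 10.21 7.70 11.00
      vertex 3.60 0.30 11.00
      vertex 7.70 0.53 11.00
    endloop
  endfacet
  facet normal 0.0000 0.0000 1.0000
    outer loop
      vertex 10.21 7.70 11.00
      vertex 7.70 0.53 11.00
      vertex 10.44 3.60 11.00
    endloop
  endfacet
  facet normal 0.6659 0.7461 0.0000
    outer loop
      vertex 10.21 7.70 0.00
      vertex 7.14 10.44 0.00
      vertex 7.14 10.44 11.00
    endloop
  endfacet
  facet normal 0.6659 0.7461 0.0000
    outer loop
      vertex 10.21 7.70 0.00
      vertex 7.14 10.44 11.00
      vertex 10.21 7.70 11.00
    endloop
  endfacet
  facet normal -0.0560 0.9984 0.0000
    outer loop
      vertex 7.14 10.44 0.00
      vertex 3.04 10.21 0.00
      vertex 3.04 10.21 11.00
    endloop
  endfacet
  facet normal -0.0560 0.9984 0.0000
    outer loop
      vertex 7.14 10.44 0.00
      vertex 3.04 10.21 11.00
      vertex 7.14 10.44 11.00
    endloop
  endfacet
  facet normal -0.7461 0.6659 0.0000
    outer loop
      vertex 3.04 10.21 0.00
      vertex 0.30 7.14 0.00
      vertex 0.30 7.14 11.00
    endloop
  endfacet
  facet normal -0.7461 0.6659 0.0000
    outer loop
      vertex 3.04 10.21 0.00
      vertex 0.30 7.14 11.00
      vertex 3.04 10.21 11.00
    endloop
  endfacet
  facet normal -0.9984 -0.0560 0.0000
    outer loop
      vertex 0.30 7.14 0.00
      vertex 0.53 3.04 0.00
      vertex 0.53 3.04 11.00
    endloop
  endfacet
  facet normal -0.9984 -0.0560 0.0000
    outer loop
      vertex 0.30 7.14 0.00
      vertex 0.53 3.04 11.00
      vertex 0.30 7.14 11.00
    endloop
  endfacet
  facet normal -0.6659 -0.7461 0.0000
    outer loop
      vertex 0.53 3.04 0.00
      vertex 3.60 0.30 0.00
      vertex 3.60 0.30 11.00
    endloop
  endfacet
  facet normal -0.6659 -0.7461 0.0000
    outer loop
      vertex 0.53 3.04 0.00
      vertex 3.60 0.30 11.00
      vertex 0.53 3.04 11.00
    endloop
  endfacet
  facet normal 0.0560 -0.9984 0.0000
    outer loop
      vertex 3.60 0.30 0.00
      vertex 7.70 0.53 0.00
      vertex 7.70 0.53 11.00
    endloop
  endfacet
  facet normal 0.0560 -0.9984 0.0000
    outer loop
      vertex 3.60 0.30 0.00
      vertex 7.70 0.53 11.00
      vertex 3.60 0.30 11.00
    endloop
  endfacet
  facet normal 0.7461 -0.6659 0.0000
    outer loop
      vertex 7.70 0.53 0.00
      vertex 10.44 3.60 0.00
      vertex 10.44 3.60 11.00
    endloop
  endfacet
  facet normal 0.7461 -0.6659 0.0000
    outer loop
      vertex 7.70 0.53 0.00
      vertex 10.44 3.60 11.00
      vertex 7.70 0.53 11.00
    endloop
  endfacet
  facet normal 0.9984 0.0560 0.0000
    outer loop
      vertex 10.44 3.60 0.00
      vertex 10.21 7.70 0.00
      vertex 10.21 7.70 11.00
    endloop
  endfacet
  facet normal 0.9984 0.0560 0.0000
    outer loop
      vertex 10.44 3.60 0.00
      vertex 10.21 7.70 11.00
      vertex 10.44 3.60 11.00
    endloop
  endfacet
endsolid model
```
; perimeter-only toolpath
G21 ; units = mm
G90 ; absolute positioning
G28 ; home
; layer 1
G0 Z1.38
G0 X10.21 Y7.70
G1 X7.14 Y10.44
G1 X3.04 Y10.21
G1 X0.30 Y7.14
G1 X0.53 Y3.04
G1 X3.60 Y0.30
G1 X7.70 Y0.53
G1 X10.44 Y3.60
G1 X10.21 Y7.70
; layer 2
G0 Z2.75
G0 X10.21 Y7.70
G1 X7.14 Y10.44
G1 X3.04 Y10.21
G1 X0.30 Y7.14
G1 X0.53 Y3.04
G1 X3.60 Y0.30
G1 X7.70 Y0.53
G1 X10.44 Y3.60
G1 X10.21 Y7.70
; layer 3
G0 Z4.12
G0 X10.21 Y7.70
G1 X7.14 Y10.44
G1 X3.04 Y10.21
G1 X0.30 Y7.14
G1 X0.53 Y3.04
G1 X3.60 Y0.30
G1 X7.70 Y0.53
G1 X10.44 Y3.60
G1 X10.21 Y7.70
; layer 4
G0 Z5.50
G0 X10.21 Y7.70
G1 X7.14 Y10.44
G1 X3.04 Y10.21
G1 X0.30 Y7.14
G1 X0.53 Y3.04
G1 X3.60 Y0.30
G1 X7.70 Y0.53
G1 X10.44 Y3.60
G1 X10.21 Y7.70
; layer 5
G0 Z6.88
G0 X10.21 Y7.70
G1 X7.14 Y10.44
G1 X3.04 Y10.21
G1 X0.30 Y7.14
G1 X0.53 Y3.04
G1 X3.60 Y0.30
G1 X7.70 Y0.53
G1 X10.44 Y3.60
G1 X10.21 Y7.70
; layer 6
G0 Z8.25
G0 X10.21 Y7.70
G1 X7.14 Y10.44
G1 X3.04 Y10.21
G1 X0.30 Y7.14
G1 X0.53 Y3.04
G1 X3.60 Y0.30
G1 X7.70 Y0.53
G1 X10.44 Y3.60
G1 X10.21 Y7.70
; layer 7
G0 Z9.62
G0 X10.21 Y7.70
G1 X7.14 Y10.44
G1 X3.04 Y10.21
G1 X0.30 Y7.14
G1 X0.53 Y3.04
G1 X3.60 Y0.30
G1 X7.70 Y0.53
G1 X10.44 Y3.60
G1 X10.21 Y7.70
; layer 8
G0 Z11.00
G0 X10.21 Y7.70
G1 X7.14 Y10.44
G1 X3.04 Y10.21
G1 X0.30 Y7.14
G1 X0.53 Y3.04
G1 X3.60 Y0.30
G1 X7.70 Y0.53
G1 X10.44 Y3.60
G1 X10.21 Y7.70
M2 ; end

The solid is a regular 8-sided prism (a cylinder approximated with 8 flat sides), circumscribed radius ≈ 5.37 mm, height ≈ 11 mm. Slicing at Δz = 1.38 mm — 8 equal slices spanning the solid's height, so layer i sits at z = i·h/8 — gives 8 non-empty perimeters. Each is a 8-segment closed polygon; G0 lifts to the layer z and rapids to the start vertex, then G1 traces the edges.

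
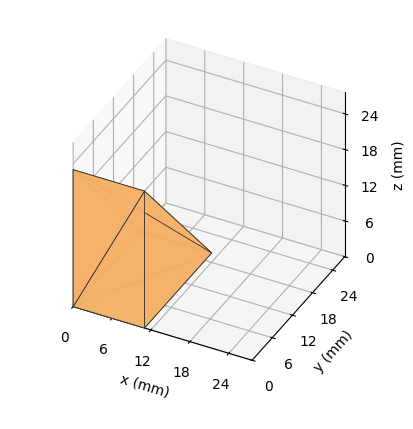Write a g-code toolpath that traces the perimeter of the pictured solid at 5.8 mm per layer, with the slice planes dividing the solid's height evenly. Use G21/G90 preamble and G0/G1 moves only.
Reading the render: the shape is a wedge (ramp): 11 × 20 mm base, rising to 23 mm along the y=0 edge and sloping linearly to z=0 at y=20 (dimensions read to the nearest mm from the axis ticks). For the g-code, the solid's height is divided into equal slices at the stated Δz and each level perimeter traced with G1 moves after a G0 lift.

; perimeter-only toolpath
G21 ; units = mm
G90 ; absolute positioning
G28 ; home
; layer 1
G0 Z5.8
G0 X0.0 Y0.0
G1 X11.0 Y0.0
G1 X11.0 Y15.0
G1 X0.0 Y15.0
G1 X0.0 Y0.0
; layer 2
G0 Z11.5
G0 X0.0 Y0.0
G1 X11.0 Y0.0
G1 X11.0 Y10.0
G1 X0.0 Y10.0
G1 X0.0 Y0.0
; layer 3
G0 Z17.2
G0 X0.0 Y0.0
G1 X11.0 Y0.0
G1 X11.0 Y5.0
G1 X0.0 Y5.0
G1 X0.0 Y0.0
M2 ; end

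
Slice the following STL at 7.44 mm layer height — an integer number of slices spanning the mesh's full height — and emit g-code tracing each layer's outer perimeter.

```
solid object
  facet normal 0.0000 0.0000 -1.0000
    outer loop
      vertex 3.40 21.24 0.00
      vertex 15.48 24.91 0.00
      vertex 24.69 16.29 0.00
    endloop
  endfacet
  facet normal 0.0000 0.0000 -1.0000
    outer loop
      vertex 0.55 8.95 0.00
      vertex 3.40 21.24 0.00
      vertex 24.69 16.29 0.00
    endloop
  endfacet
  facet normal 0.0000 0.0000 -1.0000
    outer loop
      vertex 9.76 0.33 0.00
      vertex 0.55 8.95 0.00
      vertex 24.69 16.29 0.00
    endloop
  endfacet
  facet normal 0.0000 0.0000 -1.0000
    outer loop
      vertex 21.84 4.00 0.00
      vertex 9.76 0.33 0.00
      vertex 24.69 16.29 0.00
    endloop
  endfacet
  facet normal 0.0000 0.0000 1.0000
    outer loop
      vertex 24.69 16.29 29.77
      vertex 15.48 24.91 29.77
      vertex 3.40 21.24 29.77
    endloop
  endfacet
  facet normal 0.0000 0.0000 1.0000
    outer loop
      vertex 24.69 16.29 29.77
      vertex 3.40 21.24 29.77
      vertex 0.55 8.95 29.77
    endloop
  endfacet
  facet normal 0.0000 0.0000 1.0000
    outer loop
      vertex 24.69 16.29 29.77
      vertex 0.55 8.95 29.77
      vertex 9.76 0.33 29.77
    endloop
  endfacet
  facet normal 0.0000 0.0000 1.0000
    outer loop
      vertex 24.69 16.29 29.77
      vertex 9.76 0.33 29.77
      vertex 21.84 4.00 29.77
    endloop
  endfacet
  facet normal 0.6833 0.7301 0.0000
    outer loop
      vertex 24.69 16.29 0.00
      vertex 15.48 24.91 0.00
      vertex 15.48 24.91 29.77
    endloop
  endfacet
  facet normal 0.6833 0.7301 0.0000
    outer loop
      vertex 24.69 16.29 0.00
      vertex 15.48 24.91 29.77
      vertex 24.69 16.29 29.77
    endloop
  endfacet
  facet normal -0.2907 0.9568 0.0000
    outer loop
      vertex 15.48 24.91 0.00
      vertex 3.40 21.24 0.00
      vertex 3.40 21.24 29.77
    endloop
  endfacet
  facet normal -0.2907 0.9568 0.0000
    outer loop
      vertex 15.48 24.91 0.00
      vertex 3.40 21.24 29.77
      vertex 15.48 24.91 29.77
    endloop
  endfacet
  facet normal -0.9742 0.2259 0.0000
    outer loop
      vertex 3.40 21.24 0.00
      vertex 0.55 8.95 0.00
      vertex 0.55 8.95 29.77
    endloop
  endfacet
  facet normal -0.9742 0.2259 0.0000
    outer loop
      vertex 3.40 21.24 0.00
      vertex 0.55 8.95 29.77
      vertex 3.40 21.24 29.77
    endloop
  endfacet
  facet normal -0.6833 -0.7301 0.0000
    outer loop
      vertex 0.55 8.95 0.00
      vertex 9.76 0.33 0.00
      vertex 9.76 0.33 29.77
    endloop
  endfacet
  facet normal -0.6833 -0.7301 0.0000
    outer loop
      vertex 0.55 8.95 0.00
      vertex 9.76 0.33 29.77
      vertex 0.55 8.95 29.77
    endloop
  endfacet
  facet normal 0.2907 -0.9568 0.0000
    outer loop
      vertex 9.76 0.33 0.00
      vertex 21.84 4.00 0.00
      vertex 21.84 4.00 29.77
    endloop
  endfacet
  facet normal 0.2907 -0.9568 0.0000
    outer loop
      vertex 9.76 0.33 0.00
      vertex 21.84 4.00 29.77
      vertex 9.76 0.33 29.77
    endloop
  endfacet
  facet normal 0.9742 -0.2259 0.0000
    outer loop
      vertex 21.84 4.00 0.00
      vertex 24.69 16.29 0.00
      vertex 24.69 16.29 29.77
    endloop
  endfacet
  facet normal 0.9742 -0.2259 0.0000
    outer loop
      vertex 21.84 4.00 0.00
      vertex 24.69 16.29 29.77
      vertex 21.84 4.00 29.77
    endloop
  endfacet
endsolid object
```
; perimeter-only toolpath
G21 ; units = mm
G90 ; absolute positioning
G28 ; home
; layer 1
G0 Z7.44
G0 X24.69 Y16.29
G1 X15.48 Y24.91
G1 X3.40 Y21.24
G1 X0.55 Y8.95
G1 X9.76 Y0.33
G1 X21.84 Y4.00
G1 X24.69 Y16.29
; layer 2
G0 Z14.88
G0 X24.69 Y16.29
G1 X15.48 Y24.91
G1 X3.40 Y21.24
G1 X0.55 Y8.95
G1 X9.76 Y0.33
G1 X21.84 Y4.00
G1 X24.69 Y16.29
; layer 3
G0 Z22.33
G0 X24.69 Y16.29
G1 X15.48 Y24.91
G1 X3.40 Y21.24
G1 X0.55 Y8.95
G1 X9.76 Y0.33
G1 X21.84 Y4.00
G1 X24.69 Y16.29
; layer 4
G0 Z29.77
G0 X24.69 Y16.29
G1 X15.48 Y24.91
G1 X3.40 Y21.24
G1 X0.55 Y8.95
G1 X9.76 Y0.33
G1 X21.84 Y4.00
G1 X24.69 Y16.29
M2 ; end

The solid is a regular 6-sided prism (a cylinder approximated with 6 flat sides), circumscribed radius ≈ 12.6 mm, height ≈ 29.8 mm. Slicing at Δz = 7.44 mm — 4 equal slices spanning the solid's height, so layer i sits at z = i·h/4 — gives 4 non-empty perimeters. Each is a 6-segment closed polygon; G0 lifts to the layer z and rapids to the start vertex, then G1 traces the edges.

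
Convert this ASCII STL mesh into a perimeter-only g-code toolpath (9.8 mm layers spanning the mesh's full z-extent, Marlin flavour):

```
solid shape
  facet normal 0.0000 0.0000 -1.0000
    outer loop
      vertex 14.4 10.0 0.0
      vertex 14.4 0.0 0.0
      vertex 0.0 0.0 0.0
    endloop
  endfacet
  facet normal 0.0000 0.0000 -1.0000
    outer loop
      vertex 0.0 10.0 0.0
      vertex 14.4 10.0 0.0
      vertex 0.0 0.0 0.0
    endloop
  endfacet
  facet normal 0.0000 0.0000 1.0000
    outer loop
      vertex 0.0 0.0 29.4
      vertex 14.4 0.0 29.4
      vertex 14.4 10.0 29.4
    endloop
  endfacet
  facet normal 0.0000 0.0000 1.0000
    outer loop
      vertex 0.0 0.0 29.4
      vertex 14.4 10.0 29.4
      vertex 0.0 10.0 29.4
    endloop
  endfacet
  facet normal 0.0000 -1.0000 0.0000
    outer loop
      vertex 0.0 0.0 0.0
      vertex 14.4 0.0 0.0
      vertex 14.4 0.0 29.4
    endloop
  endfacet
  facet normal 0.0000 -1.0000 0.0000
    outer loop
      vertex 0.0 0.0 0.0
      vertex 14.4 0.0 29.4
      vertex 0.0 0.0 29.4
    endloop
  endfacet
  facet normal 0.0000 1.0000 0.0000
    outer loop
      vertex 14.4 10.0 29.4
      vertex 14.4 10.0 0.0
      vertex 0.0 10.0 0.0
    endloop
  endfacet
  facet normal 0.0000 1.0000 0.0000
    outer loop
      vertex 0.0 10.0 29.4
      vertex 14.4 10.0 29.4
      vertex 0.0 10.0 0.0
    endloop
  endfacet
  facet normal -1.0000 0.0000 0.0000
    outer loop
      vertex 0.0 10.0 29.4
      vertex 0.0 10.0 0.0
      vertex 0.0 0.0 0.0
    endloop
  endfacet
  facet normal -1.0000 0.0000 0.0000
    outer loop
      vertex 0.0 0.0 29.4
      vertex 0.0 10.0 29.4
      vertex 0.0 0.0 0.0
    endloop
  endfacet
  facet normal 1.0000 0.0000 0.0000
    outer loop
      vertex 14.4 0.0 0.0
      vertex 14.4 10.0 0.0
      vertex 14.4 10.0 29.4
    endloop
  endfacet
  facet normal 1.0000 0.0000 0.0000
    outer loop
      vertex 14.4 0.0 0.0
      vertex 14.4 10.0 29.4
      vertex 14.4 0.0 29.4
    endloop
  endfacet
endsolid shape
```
; perimeter-only toolpath
G21 ; units = mm
G90 ; absolute positioning
G28 ; home
; layer 1
G0 Z9.8
G0 X0.0 Y0.0
G1 X14.4 Y0.0
G1 X14.4 Y10.0
G1 X0.0 Y10.0
G1 X0.0 Y0.0
; layer 2
G0 Z19.6
G0 X0.0 Y0.0
G1 X14.4 Y0.0
G1 X14.4 Y10.0
G1 X0.0 Y10.0
G1 X0.0 Y0.0
; layer 3
G0 Z29.4
G0 X0.0 Y0.0
G1 X14.4 Y0.0
G1 X14.4 Y10.0
G1 X0.0 Y10.0
G1 X0.0 Y0.0
M2 ; end

The solid is a rectangular box, roughly 14.4 × 10 mm footprint and 29.4 mm tall. Slicing at Δz = 9.8 mm — 3 equal slices spanning the solid's height, so layer i sits at z = i·h/3 — gives 3 non-empty perimeters. Each is a 4-segment closed polygon; G0 lifts to the layer z and rapids to the start vertex, then G1 traces the edges.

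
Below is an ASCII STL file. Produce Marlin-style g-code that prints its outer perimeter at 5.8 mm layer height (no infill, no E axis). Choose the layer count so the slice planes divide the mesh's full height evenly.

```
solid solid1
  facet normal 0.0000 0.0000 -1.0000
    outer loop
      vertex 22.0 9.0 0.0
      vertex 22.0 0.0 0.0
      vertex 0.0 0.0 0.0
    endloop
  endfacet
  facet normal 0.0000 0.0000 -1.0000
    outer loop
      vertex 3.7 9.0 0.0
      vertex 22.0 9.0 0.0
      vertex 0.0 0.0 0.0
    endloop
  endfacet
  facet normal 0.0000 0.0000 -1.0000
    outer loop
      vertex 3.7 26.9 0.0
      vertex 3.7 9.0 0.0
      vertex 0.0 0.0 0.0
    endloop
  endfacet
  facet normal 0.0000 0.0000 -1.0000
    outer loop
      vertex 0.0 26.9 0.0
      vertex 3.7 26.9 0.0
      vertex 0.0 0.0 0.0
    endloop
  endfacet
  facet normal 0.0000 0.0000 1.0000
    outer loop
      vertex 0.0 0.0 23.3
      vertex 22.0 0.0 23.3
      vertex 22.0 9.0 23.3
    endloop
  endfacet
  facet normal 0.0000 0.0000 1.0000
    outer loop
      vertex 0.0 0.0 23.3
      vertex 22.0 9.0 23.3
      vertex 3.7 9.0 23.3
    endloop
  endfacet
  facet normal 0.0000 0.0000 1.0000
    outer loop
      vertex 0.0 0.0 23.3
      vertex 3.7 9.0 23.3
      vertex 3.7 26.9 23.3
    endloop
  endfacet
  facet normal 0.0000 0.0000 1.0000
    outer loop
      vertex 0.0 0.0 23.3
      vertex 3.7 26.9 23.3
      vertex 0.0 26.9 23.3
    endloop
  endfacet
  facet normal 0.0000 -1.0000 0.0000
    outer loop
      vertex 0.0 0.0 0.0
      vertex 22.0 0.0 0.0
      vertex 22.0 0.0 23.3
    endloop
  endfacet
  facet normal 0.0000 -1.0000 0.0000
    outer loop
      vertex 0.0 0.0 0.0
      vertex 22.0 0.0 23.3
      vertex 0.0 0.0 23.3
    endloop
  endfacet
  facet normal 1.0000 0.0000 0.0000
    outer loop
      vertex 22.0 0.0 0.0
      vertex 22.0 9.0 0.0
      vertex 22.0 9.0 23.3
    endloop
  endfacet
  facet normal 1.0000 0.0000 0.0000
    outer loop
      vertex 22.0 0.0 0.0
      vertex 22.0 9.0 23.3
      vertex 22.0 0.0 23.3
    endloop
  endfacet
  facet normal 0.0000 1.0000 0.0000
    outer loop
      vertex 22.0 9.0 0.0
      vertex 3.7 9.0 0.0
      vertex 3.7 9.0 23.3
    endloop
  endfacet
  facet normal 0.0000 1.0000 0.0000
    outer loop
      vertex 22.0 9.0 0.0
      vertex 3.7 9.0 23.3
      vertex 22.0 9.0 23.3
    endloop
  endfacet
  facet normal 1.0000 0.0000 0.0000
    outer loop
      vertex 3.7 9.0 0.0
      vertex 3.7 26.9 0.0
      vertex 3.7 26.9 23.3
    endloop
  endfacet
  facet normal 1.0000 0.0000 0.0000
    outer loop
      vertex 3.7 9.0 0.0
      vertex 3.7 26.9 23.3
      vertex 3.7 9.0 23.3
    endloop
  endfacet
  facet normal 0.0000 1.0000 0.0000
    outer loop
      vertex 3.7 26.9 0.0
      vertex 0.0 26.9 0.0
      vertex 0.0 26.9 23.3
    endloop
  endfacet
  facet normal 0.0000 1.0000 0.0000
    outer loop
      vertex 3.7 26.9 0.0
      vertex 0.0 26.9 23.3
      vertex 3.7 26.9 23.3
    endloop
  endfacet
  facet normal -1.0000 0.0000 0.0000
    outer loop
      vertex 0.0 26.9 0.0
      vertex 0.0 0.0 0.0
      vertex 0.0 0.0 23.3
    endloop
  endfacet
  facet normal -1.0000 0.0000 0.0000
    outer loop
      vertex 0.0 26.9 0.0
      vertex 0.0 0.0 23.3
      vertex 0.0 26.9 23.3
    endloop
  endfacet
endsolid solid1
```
; perimeter-only toolpath
G21 ; units = mm
G90 ; absolute positioning
G28 ; home
; layer 1
G0 Z5.8
G0 X0.0 Y0.0
G1 X22.0 Y0.0
G1 X22.0 Y9.0
G1 X3.7 Y9.0
G1 X3.7 Y26.9
G1 X0.0 Y26.9
G1 X0.0 Y0.0
; layer 2
G0 Z11.7
G0 X0.0 Y0.0
G1 X22.0 Y0.0
G1 X22.0 Y9.0
G1 X3.7 Y9.0
G1 X3.7 Y26.9
G1 X0.0 Y26.9
G1 X0.0 Y0.0
; layer 3
G0 Z17.5
G0 X0.0 Y0.0
G1 X22.0 Y0.0
G1 X22.0 Y9.0
G1 X3.7 Y9.0
G1 X3.7 Y26.9
G1 X0.0 Y26.9
G1 X0.0 Y0.0
; layer 4
G0 Z23.3
G0 X0.0 Y0.0
G1 X22.0 Y0.0
G1 X22.0 Y9.0
G1 X3.7 Y9.0
G1 X3.7 Y26.9
G1 X0.0 Y26.9
G1 X0.0 Y0.0
M2 ; end

The solid is an L-shaped prism: outer 22 × 26.9 mm, arm thicknesses ≈ 9 mm (horizontal) and 3.7 mm (vertical), extruded 23.3 mm in z. Slicing at Δz = 5.8 mm — 4 equal slices spanning the solid's height, so layer i sits at z = i·h/4 — gives 4 non-empty perimeters. Each is a 6-segment closed polygon; G0 lifts to the layer z and rapids to the start vertex, then G1 traces the edges.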